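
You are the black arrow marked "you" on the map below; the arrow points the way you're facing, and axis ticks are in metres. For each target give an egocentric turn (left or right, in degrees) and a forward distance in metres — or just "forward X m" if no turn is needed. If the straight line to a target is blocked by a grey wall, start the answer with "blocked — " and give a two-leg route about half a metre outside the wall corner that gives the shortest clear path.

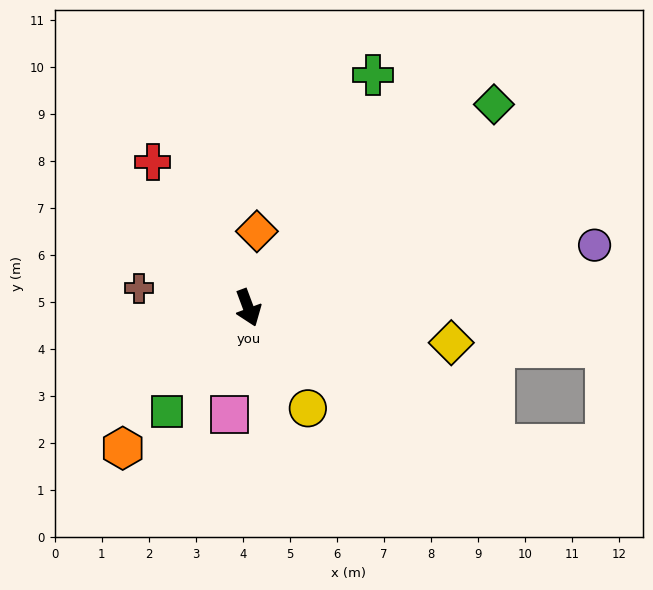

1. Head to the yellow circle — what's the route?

turn left 10°, forward 2.5 m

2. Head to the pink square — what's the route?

turn right 30°, forward 2.3 m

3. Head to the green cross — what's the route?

turn left 131°, forward 5.6 m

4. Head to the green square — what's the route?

turn right 58°, forward 2.8 m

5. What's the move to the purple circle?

turn left 80°, forward 7.5 m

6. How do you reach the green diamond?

turn left 109°, forward 6.8 m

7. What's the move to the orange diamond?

turn left 153°, forward 1.6 m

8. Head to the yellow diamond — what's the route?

turn left 60°, forward 4.4 m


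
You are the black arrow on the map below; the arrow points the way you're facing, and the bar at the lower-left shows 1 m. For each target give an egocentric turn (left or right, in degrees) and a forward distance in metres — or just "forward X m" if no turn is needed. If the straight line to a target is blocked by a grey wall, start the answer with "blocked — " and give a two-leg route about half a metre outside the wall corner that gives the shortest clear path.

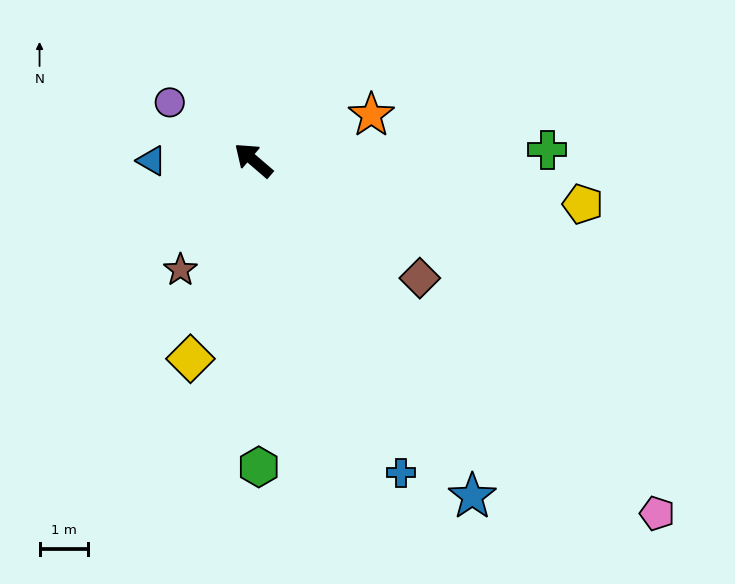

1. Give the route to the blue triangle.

turn left 41°, forward 2.1 m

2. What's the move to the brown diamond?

turn right 175°, forward 4.2 m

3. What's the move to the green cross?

turn right 137°, forward 6.1 m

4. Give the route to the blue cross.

turn left 156°, forward 7.2 m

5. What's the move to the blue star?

turn left 164°, forward 8.4 m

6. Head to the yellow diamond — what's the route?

turn left 113°, forward 4.3 m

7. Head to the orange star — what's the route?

turn right 118°, forward 2.6 m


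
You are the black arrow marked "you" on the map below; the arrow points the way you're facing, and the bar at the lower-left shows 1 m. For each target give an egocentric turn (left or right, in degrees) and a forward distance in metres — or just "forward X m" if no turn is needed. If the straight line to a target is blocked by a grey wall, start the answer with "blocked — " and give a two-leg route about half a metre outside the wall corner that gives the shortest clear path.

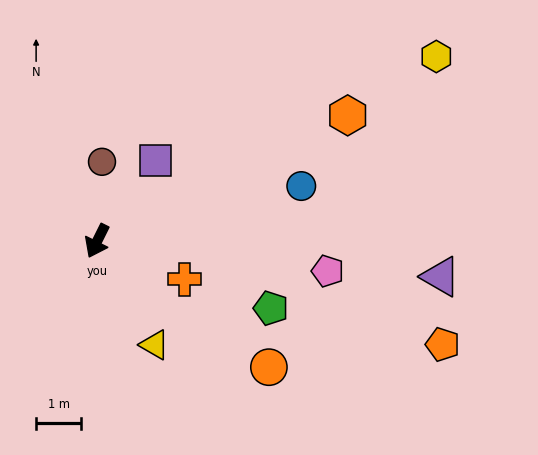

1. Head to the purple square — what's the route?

turn left 170°, forward 2.2 m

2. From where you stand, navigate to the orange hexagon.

turn left 143°, forward 6.2 m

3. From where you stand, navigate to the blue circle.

turn left 132°, forward 4.7 m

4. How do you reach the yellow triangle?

turn left 55°, forward 2.6 m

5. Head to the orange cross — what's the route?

turn left 93°, forward 2.1 m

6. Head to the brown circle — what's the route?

turn right 157°, forward 1.8 m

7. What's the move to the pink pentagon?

turn left 109°, forward 5.2 m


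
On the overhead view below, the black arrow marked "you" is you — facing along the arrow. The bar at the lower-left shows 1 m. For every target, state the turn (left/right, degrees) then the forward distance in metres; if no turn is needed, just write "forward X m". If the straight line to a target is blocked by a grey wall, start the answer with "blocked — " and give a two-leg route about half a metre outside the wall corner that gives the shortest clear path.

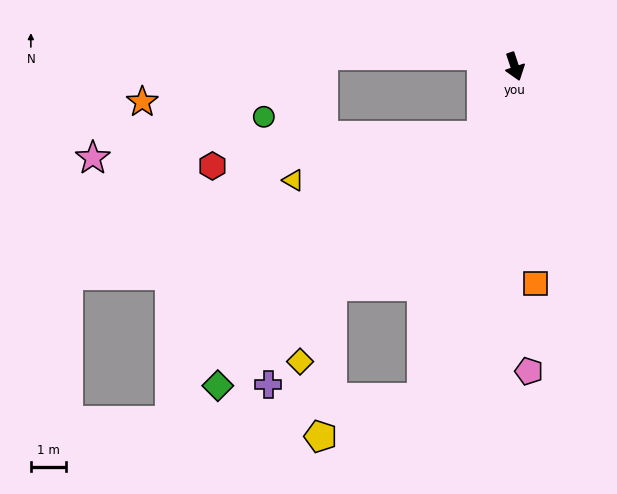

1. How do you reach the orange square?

turn right 13°, forward 6.1 m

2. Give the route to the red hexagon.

blocked — turn right 44°, forward 2.2 m, then turn right 58°, forward 7.6 m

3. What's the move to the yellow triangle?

blocked — turn right 44°, forward 2.2 m, then turn right 51°, forward 5.4 m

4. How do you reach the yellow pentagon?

blocked — turn right 34°, forward 9.7 m, then turn right 54°, forward 3.0 m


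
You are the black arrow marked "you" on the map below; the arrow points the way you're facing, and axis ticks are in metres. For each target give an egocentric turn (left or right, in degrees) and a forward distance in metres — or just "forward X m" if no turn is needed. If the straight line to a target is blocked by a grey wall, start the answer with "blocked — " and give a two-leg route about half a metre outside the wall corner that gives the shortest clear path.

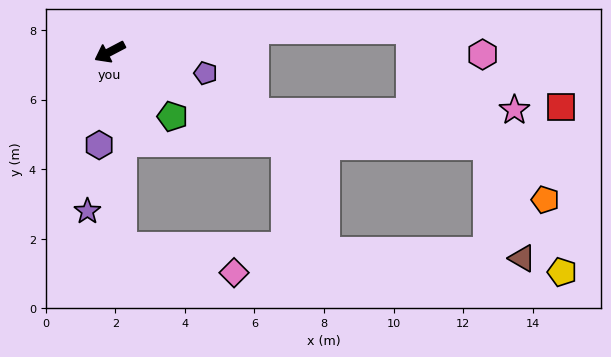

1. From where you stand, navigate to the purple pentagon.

turn left 140°, forward 2.8 m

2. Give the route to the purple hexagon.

turn left 56°, forward 2.7 m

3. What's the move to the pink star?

blocked — turn left 129°, forward 4.5 m, then turn left 24°, forward 7.5 m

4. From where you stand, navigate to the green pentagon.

turn left 106°, forward 2.6 m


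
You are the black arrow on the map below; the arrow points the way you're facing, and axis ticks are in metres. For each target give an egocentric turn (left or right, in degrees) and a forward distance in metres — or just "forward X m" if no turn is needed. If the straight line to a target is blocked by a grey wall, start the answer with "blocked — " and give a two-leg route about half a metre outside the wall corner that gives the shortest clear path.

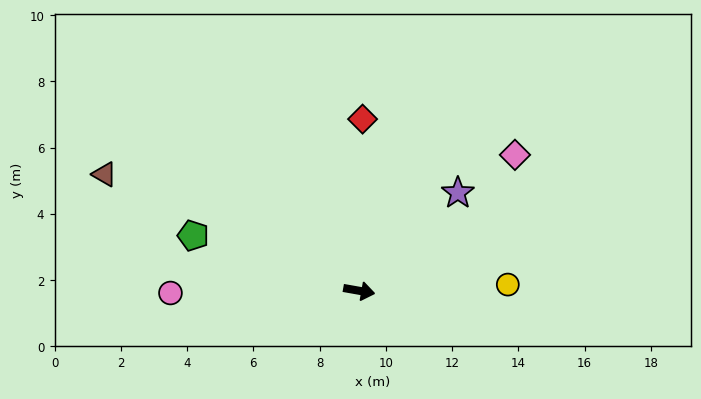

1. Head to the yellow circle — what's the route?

turn left 12°, forward 4.5 m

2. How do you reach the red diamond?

turn left 99°, forward 5.2 m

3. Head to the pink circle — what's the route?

turn right 169°, forward 5.7 m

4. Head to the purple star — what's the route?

turn left 55°, forward 4.2 m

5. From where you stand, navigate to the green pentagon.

turn left 172°, forward 5.3 m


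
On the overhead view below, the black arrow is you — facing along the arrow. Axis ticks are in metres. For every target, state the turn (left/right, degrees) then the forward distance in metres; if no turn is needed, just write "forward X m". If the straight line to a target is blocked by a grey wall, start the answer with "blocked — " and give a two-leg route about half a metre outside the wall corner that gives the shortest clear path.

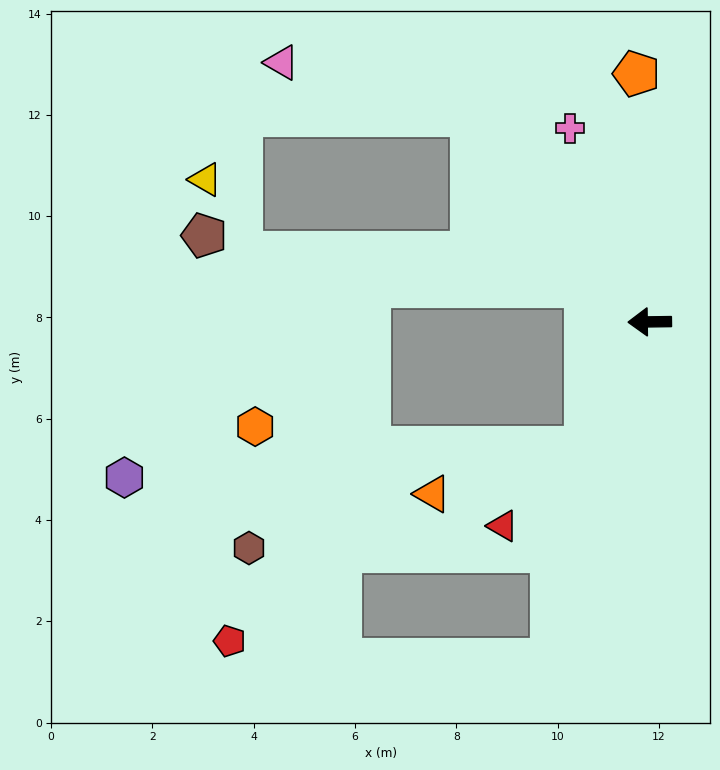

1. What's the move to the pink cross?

turn right 68°, forward 4.1 m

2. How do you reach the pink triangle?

blocked — turn right 50°, forward 5.4 m, then turn left 34°, forward 3.9 m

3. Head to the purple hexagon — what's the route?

blocked — turn left 62°, forward 2.8 m, then turn right 59°, forward 9.1 m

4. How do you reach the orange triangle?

blocked — turn left 62°, forward 2.8 m, then turn right 46°, forward 3.2 m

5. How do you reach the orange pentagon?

turn right 88°, forward 4.9 m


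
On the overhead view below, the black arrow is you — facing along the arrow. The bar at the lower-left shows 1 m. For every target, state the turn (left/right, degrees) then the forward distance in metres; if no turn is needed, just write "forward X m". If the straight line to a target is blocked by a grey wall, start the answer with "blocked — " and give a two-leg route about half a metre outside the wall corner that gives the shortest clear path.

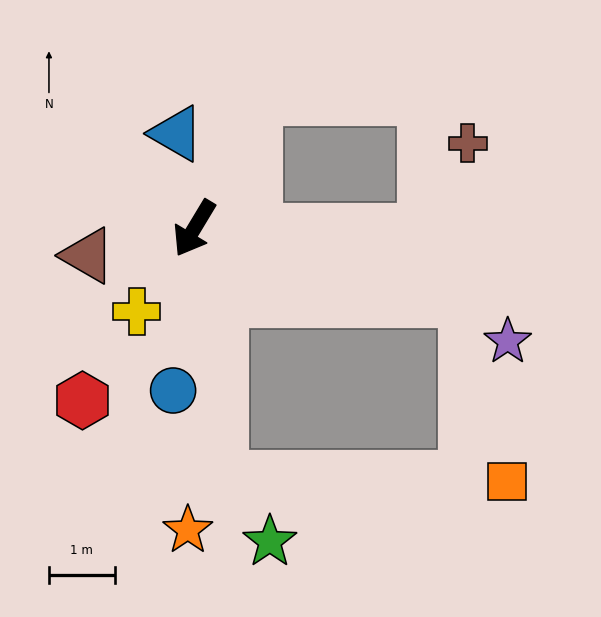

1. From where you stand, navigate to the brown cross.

blocked — turn left 120°, forward 3.5 m, then turn left 65°, forward 1.5 m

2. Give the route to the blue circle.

turn left 24°, forward 2.5 m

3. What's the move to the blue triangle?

turn right 138°, forward 1.5 m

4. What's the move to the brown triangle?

turn right 45°, forward 1.7 m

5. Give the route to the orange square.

blocked — turn left 37°, forward 3.8 m, then turn left 84°, forward 4.4 m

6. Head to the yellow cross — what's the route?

turn right 4°, forward 1.5 m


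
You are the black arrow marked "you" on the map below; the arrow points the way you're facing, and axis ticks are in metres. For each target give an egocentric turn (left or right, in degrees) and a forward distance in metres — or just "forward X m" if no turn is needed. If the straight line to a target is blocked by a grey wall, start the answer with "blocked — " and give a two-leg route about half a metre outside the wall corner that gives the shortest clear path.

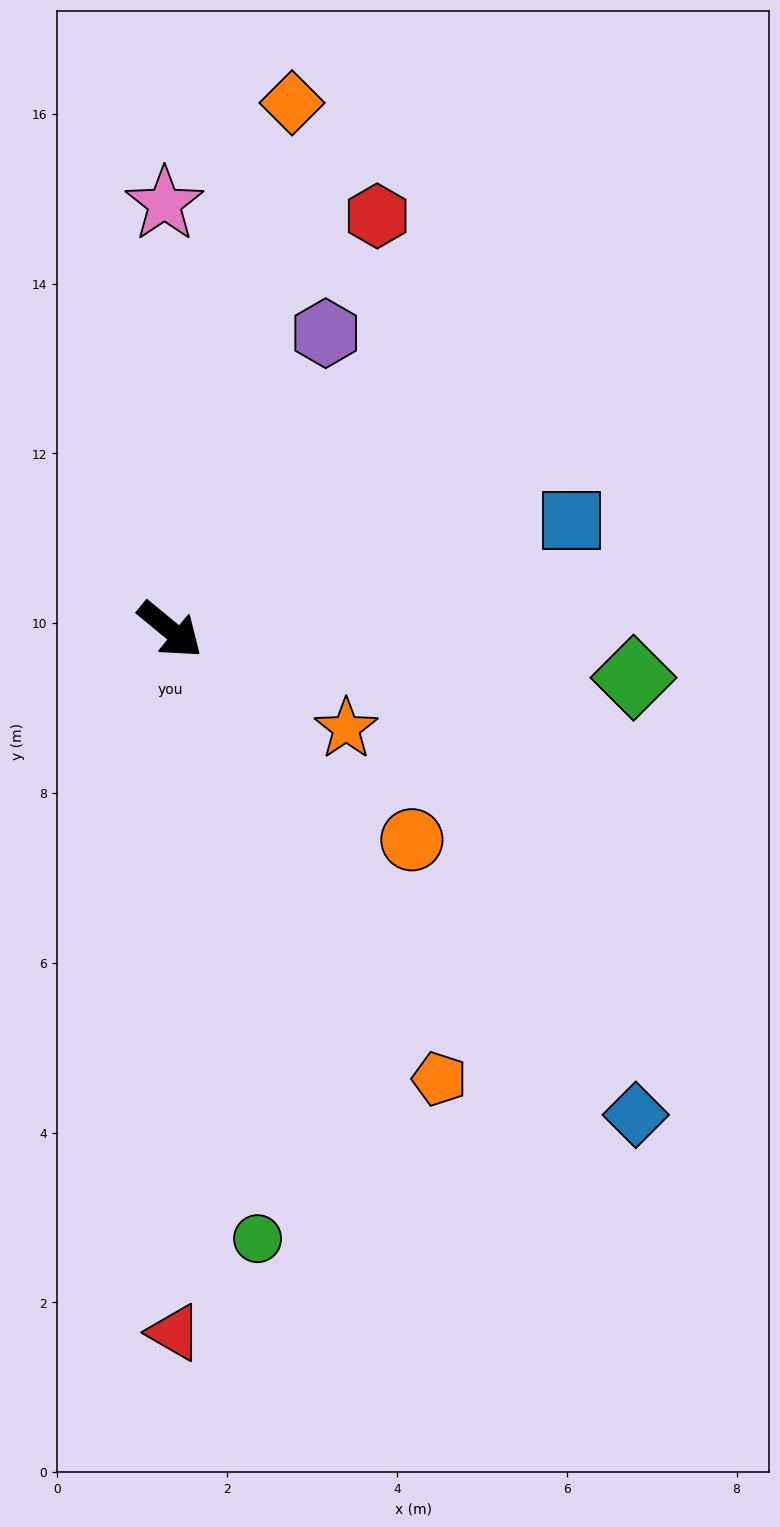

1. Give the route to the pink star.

turn left 130°, forward 5.0 m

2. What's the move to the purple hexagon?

turn left 102°, forward 3.9 m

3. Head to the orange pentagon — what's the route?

turn right 20°, forward 6.2 m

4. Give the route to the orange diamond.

turn left 116°, forward 6.4 m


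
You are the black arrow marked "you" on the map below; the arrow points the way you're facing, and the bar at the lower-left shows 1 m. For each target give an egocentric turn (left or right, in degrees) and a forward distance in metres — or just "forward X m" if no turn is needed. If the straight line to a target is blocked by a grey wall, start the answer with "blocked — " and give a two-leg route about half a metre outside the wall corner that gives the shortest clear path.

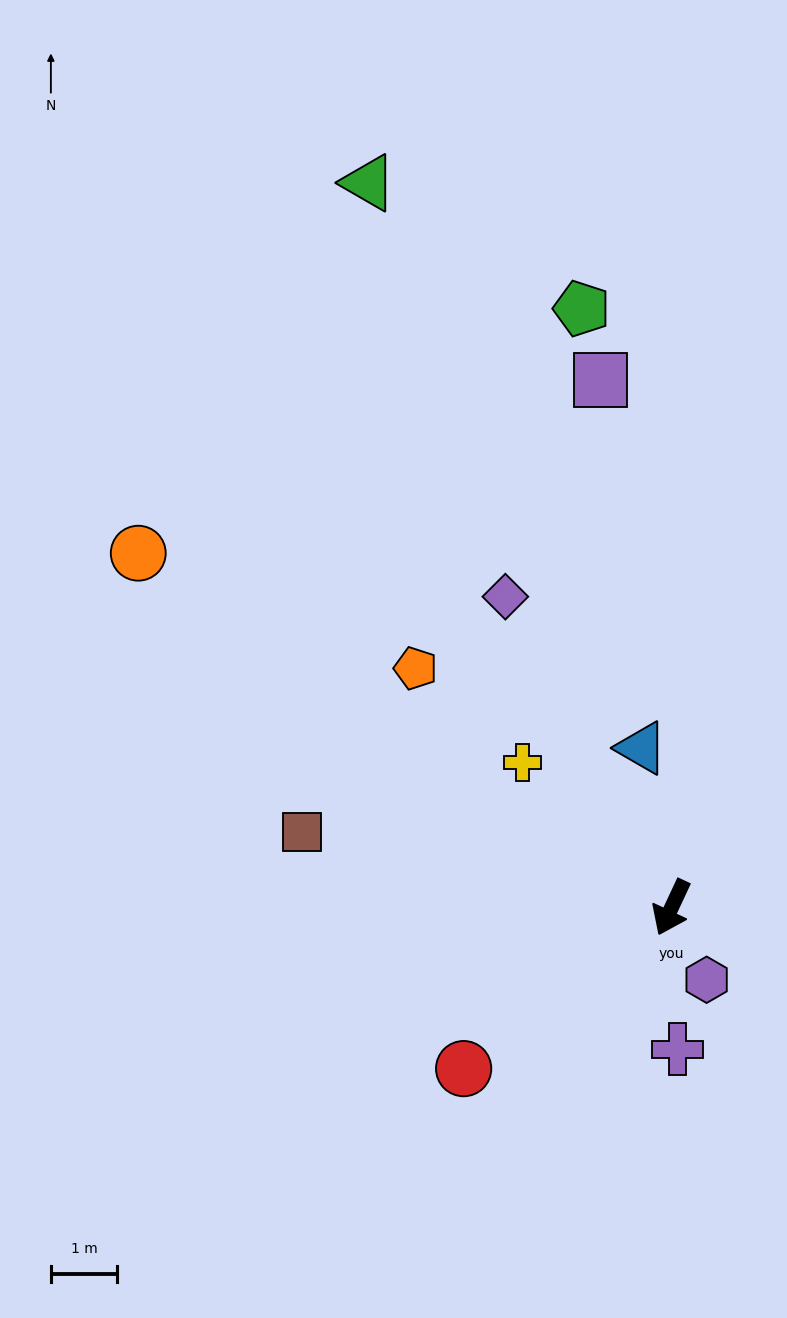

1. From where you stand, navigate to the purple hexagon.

turn left 51°, forward 1.2 m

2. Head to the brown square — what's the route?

turn right 77°, forward 5.7 m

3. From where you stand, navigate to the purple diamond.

turn right 127°, forward 5.3 m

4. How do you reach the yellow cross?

turn right 109°, forward 3.1 m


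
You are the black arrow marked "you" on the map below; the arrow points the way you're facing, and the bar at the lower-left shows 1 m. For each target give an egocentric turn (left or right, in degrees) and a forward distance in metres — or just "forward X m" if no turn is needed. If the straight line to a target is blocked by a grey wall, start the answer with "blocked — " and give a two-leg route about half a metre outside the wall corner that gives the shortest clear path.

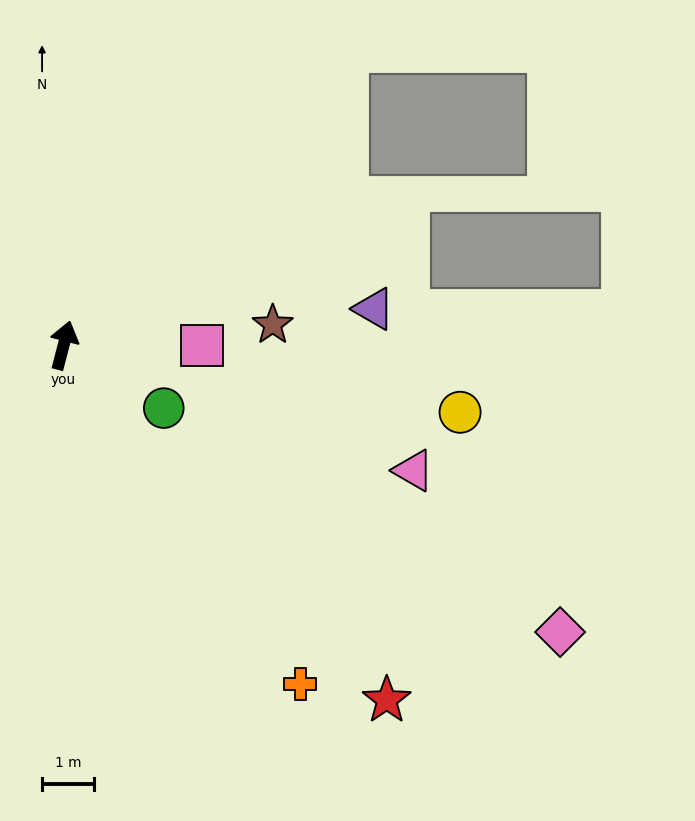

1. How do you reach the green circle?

turn right 108°, forward 2.3 m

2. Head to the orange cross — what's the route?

turn right 131°, forward 8.0 m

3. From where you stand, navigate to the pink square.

turn right 76°, forward 2.7 m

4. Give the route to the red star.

turn right 123°, forward 9.3 m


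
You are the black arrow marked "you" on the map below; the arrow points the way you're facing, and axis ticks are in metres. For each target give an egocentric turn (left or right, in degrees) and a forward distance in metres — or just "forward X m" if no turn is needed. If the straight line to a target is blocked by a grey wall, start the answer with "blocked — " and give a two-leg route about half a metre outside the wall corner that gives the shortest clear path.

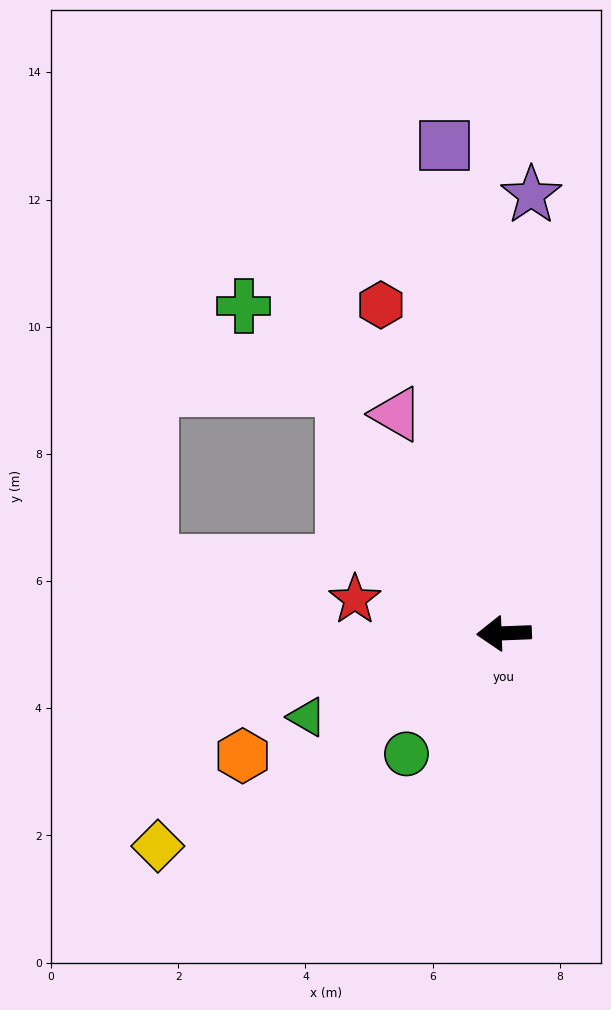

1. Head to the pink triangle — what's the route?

turn right 66°, forward 3.8 m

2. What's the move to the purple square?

turn right 85°, forward 7.7 m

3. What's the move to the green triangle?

turn left 21°, forward 3.4 m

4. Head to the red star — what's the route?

turn right 15°, forward 2.4 m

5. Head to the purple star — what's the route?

turn right 96°, forward 6.9 m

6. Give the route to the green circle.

turn left 49°, forward 2.4 m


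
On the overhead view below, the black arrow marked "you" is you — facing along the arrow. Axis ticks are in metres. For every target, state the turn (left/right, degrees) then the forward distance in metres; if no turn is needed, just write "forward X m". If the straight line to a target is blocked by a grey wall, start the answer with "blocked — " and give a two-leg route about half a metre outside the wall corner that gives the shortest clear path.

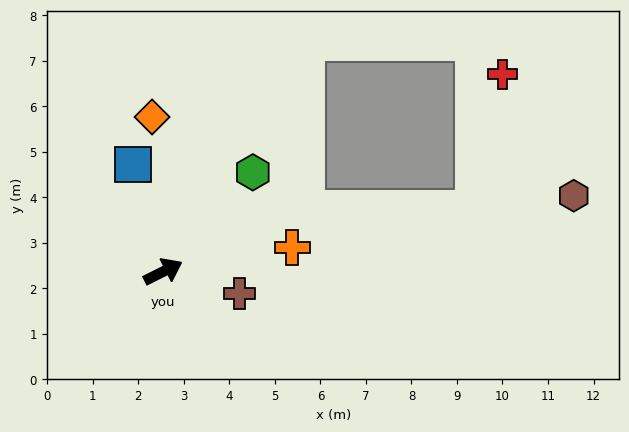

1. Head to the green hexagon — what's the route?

turn left 21°, forward 2.9 m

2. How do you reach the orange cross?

turn right 16°, forward 2.9 m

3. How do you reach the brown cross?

turn right 43°, forward 1.7 m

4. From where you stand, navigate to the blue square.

turn left 79°, forward 2.4 m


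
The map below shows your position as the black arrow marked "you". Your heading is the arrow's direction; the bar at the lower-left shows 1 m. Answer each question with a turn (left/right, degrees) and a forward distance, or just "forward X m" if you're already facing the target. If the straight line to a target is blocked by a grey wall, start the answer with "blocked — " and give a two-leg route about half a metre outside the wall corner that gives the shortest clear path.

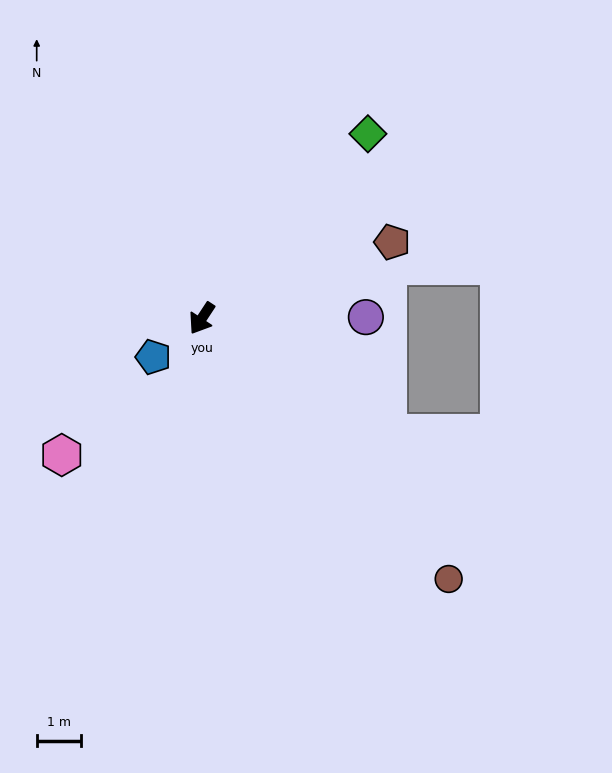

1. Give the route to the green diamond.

turn left 171°, forward 5.6 m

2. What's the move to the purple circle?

turn left 124°, forward 3.7 m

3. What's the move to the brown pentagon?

turn left 145°, forward 4.6 m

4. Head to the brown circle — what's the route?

turn left 77°, forward 8.1 m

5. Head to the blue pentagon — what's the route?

turn right 18°, forward 1.4 m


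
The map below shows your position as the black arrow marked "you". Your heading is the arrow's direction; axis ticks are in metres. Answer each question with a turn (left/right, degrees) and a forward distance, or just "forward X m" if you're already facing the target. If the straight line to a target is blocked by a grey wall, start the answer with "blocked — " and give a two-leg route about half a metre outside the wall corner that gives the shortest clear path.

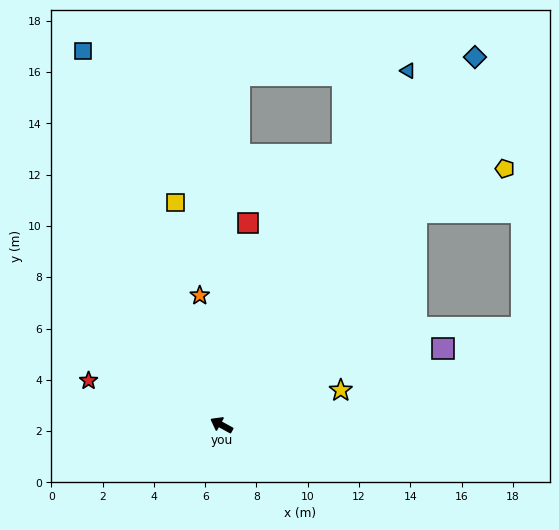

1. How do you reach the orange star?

turn right 52°, forward 5.1 m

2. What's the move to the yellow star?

turn right 135°, forward 4.8 m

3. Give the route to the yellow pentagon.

blocked — turn right 104°, forward 11.2 m, then turn right 21°, forward 3.9 m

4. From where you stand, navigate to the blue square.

turn right 41°, forward 15.6 m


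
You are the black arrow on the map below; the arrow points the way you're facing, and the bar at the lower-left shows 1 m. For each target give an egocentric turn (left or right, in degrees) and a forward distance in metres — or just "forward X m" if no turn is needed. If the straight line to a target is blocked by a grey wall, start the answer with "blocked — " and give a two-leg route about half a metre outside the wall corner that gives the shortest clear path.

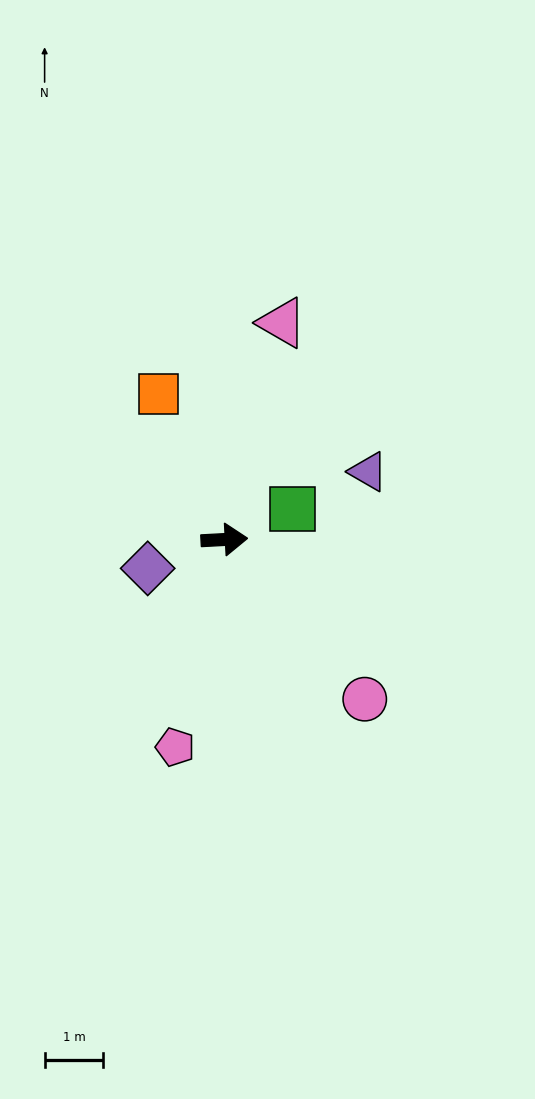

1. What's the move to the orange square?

turn left 111°, forward 2.7 m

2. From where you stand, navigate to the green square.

turn left 21°, forward 1.3 m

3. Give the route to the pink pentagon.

turn right 106°, forward 3.6 m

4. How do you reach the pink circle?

turn right 52°, forward 3.6 m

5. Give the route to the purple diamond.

turn right 162°, forward 1.4 m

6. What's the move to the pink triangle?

turn left 72°, forward 3.8 m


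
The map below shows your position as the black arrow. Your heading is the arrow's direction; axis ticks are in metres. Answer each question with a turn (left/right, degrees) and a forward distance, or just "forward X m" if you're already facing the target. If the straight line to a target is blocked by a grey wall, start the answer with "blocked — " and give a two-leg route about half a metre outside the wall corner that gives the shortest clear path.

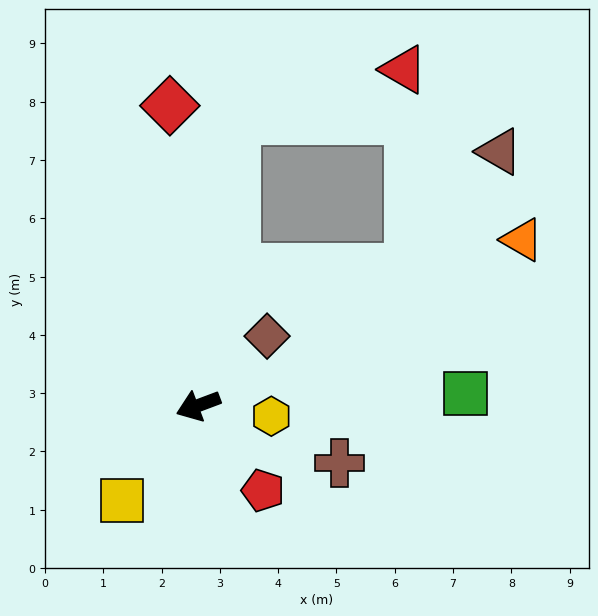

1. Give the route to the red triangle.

blocked — turn right 118°, forward 4.9 m, then turn right 66°, forward 3.0 m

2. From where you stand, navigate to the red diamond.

turn right 105°, forward 5.2 m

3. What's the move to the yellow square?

turn left 31°, forward 2.1 m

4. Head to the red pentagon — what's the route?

turn left 107°, forward 1.8 m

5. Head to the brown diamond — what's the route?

turn right 155°, forward 1.7 m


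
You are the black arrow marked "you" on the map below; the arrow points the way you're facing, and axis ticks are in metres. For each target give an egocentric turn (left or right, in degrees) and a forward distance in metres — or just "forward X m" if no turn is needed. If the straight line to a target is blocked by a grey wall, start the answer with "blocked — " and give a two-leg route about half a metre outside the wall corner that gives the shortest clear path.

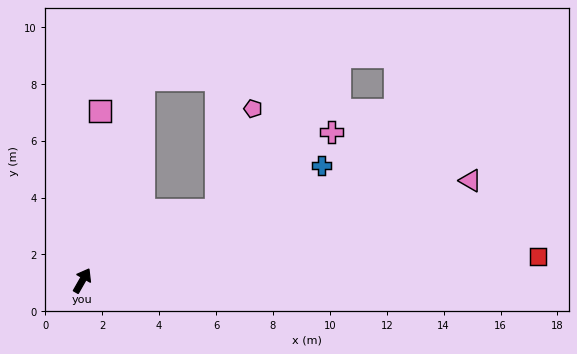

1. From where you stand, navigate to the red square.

turn right 57°, forward 16.0 m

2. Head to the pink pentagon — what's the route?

blocked — turn right 33°, forward 5.3 m, then turn left 43°, forward 3.8 m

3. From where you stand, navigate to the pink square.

turn left 24°, forward 6.0 m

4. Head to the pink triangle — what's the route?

turn right 46°, forward 14.1 m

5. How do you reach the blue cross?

turn right 35°, forward 9.3 m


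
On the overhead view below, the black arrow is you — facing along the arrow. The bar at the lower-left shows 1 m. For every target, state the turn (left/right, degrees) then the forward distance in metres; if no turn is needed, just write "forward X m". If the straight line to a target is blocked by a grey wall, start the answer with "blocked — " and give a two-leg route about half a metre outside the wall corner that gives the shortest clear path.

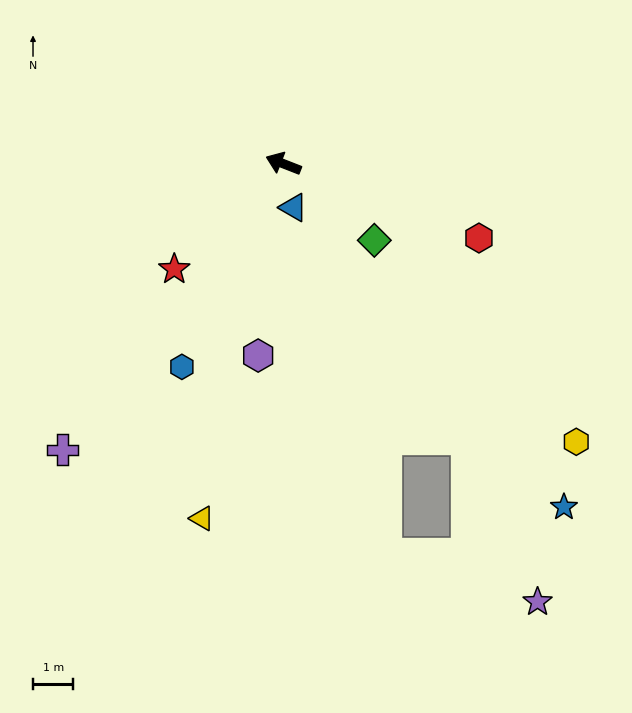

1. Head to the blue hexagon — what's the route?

turn left 85°, forward 5.6 m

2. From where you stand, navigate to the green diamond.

turn left 161°, forward 2.9 m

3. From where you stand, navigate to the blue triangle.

turn left 124°, forward 1.1 m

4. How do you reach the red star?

turn left 65°, forward 3.8 m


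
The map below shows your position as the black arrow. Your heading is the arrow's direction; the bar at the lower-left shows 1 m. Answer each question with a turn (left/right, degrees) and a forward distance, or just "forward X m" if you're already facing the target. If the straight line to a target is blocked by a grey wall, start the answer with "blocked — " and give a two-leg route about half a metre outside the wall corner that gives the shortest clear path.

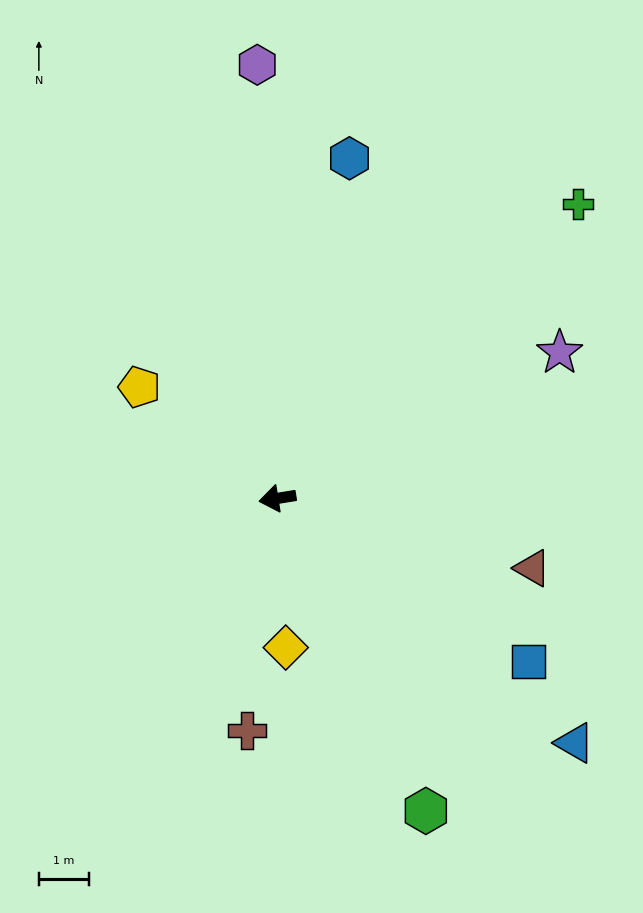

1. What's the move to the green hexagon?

turn left 106°, forward 6.9 m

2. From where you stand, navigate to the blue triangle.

turn left 131°, forward 7.7 m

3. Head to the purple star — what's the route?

turn right 162°, forward 6.4 m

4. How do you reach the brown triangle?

turn left 156°, forward 5.3 m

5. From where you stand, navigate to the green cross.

turn right 145°, forward 8.4 m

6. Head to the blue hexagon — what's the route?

turn right 111°, forward 7.0 m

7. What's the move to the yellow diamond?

turn left 84°, forward 3.0 m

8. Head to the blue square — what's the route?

turn left 138°, forward 6.0 m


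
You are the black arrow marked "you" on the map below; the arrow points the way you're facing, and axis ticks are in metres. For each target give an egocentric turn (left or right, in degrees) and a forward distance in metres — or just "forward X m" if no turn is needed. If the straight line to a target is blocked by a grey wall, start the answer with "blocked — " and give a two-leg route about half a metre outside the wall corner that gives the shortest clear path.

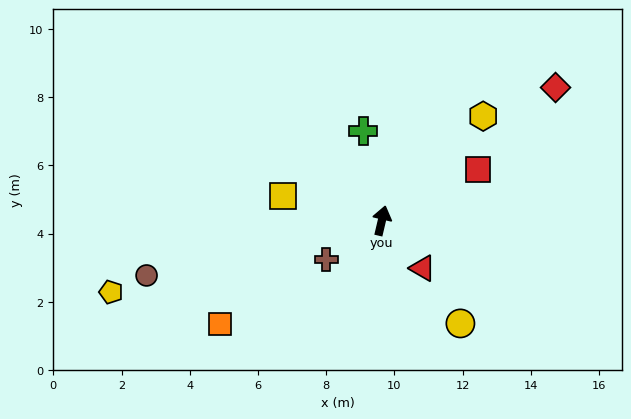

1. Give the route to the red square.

turn right 49°, forward 3.2 m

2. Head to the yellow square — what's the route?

turn left 89°, forward 3.0 m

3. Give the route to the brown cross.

turn left 138°, forward 2.0 m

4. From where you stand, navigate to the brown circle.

turn left 116°, forward 7.1 m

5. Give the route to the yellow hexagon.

turn right 31°, forward 4.3 m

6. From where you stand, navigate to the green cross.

turn left 25°, forward 2.7 m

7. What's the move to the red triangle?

turn right 126°, forward 1.8 m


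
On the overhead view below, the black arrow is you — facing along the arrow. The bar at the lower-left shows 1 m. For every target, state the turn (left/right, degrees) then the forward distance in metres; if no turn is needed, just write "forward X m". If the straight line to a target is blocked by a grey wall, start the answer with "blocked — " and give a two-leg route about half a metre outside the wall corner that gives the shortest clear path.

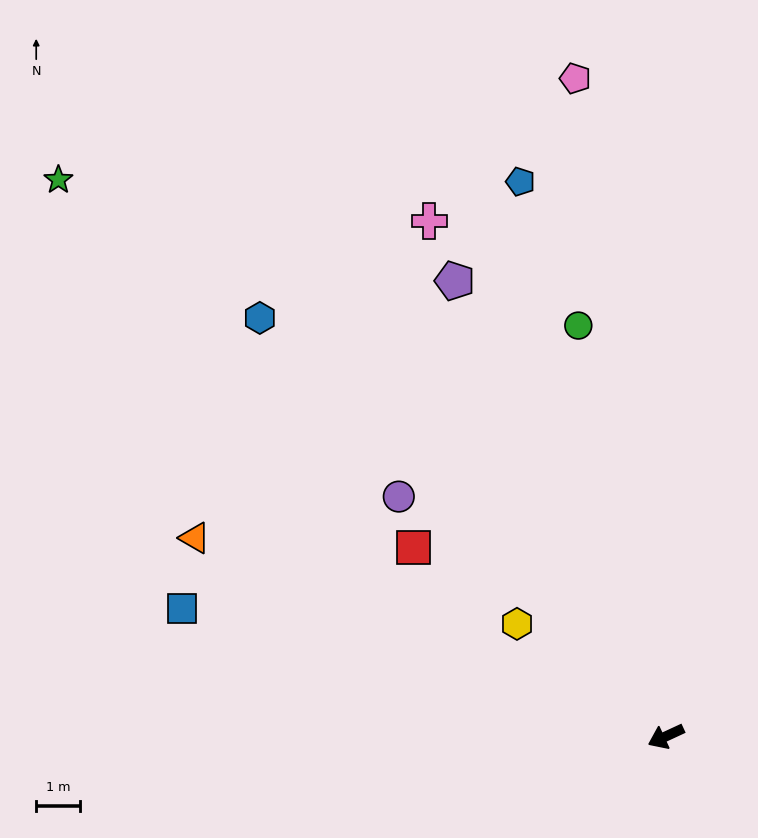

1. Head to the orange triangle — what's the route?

turn right 48°, forward 11.8 m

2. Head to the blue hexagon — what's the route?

turn right 71°, forward 13.4 m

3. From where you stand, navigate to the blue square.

turn right 40°, forward 11.5 m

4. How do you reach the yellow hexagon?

turn right 62°, forward 4.3 m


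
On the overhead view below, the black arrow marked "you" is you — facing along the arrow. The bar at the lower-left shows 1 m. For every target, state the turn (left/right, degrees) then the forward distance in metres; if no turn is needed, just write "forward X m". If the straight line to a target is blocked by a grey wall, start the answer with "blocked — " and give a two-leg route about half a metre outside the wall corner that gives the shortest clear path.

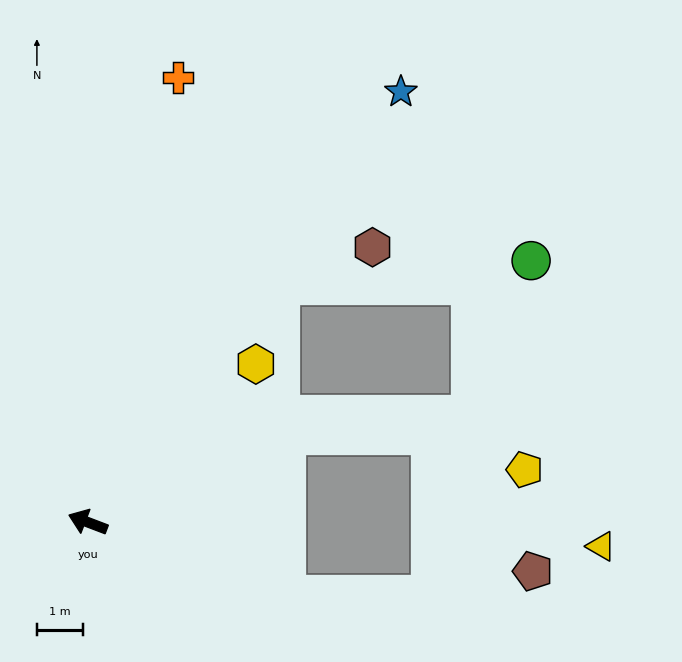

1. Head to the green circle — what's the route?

blocked — turn right 108°, forward 6.6 m, then turn right 45°, forward 5.4 m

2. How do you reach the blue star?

turn right 105°, forward 11.4 m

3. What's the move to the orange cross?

turn right 81°, forward 9.8 m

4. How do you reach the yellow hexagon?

turn right 116°, forward 5.0 m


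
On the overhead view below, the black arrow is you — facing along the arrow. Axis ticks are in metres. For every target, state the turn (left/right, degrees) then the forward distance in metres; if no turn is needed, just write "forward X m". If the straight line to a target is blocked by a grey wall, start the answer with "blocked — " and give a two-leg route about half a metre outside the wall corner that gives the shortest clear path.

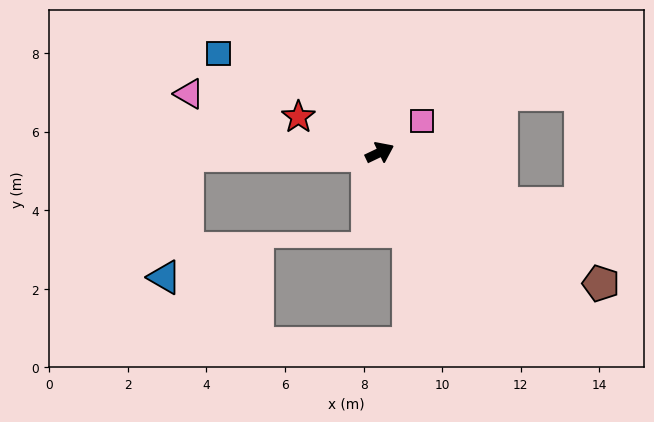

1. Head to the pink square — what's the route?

turn left 11°, forward 1.3 m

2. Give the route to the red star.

turn left 131°, forward 2.3 m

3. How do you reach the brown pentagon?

turn right 56°, forward 6.5 m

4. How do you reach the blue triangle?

blocked — turn left 155°, forward 4.9 m, then turn left 79°, forward 3.2 m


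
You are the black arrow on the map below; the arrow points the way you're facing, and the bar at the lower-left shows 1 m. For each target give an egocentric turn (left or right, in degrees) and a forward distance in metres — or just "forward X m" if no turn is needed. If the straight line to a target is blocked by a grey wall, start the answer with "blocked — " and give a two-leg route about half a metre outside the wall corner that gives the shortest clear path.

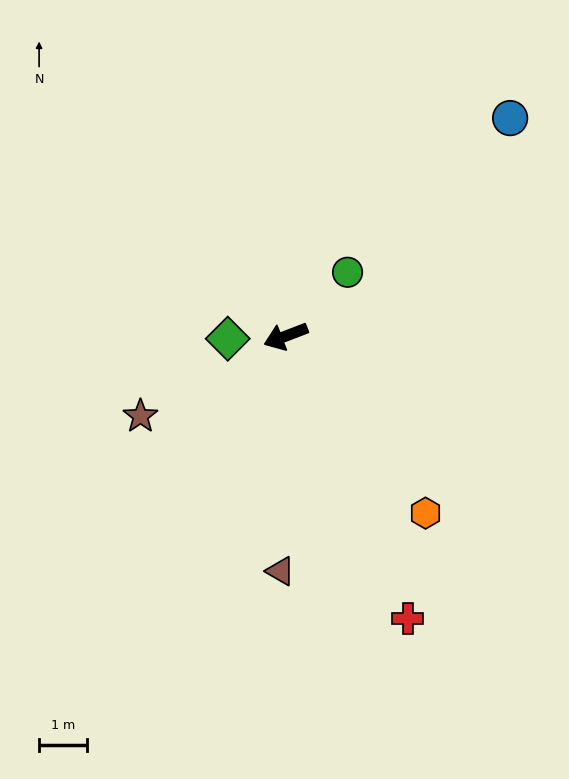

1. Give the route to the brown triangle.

turn left 68°, forward 4.9 m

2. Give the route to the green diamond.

turn right 18°, forward 1.2 m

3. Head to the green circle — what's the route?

turn right 155°, forward 1.8 m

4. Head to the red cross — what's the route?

turn left 92°, forward 6.4 m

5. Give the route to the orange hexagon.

turn left 107°, forward 4.7 m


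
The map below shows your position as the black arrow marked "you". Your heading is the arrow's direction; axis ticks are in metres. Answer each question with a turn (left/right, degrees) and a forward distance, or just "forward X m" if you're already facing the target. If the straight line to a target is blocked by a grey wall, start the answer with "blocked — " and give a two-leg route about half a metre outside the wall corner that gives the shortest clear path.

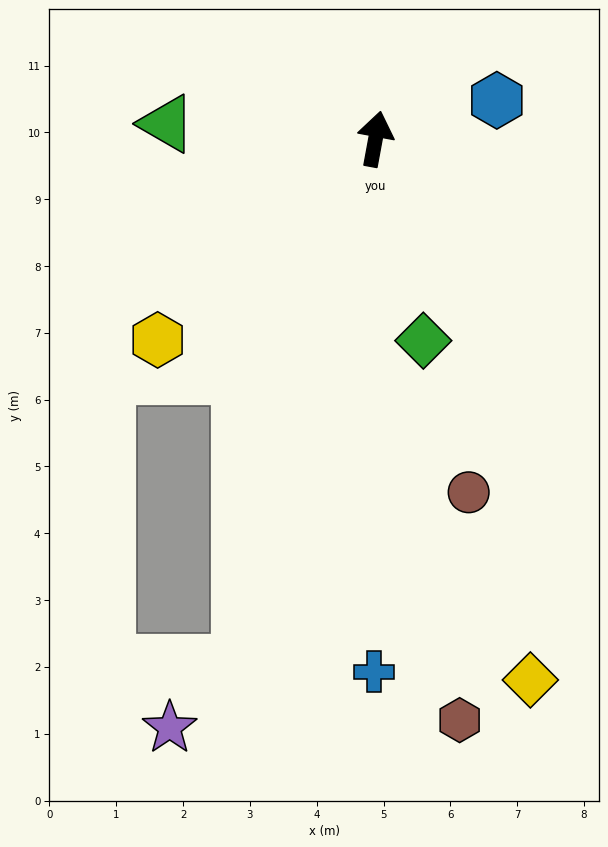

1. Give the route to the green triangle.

turn left 96°, forward 3.1 m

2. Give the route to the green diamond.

turn right 156°, forward 3.1 m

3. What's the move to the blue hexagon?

turn right 62°, forward 1.9 m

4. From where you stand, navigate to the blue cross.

turn right 170°, forward 8.0 m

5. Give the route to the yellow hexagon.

turn left 143°, forward 4.4 m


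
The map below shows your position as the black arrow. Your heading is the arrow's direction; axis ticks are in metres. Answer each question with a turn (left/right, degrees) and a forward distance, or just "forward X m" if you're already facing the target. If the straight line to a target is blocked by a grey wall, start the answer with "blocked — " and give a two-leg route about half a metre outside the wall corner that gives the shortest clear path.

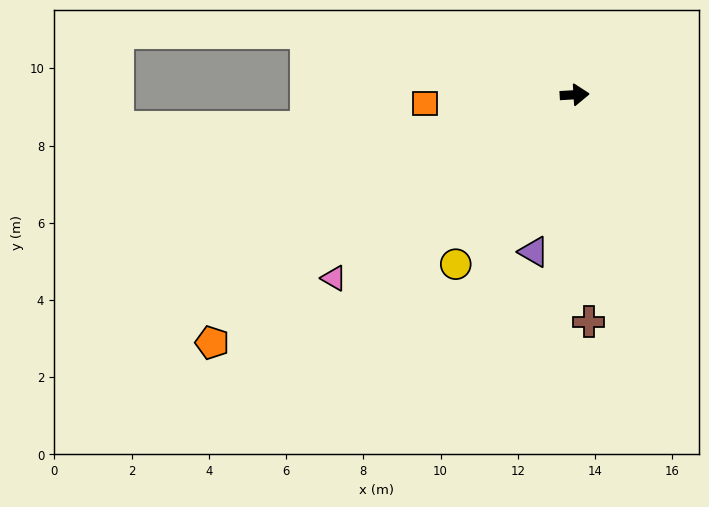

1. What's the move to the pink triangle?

turn right 146°, forward 7.8 m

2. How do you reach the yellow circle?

turn right 128°, forward 5.4 m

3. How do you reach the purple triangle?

turn right 108°, forward 4.2 m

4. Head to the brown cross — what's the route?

turn right 90°, forward 5.9 m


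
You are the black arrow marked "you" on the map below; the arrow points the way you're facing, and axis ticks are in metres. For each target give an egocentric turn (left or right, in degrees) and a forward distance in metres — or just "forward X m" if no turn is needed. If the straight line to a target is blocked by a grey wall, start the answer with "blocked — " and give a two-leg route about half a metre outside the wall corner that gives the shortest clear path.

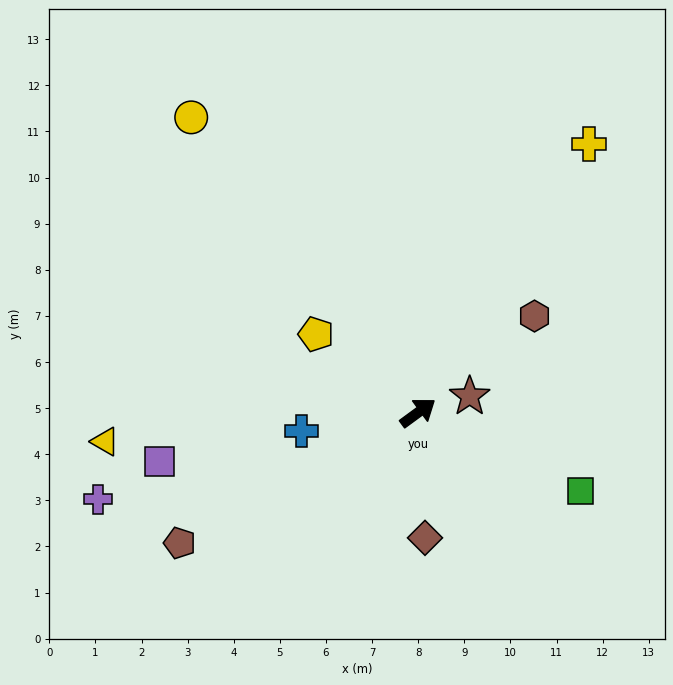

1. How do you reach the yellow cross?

turn left 21°, forward 6.9 m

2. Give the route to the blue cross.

turn left 153°, forward 2.6 m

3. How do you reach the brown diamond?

turn right 123°, forward 2.7 m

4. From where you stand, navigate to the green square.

turn right 62°, forward 3.9 m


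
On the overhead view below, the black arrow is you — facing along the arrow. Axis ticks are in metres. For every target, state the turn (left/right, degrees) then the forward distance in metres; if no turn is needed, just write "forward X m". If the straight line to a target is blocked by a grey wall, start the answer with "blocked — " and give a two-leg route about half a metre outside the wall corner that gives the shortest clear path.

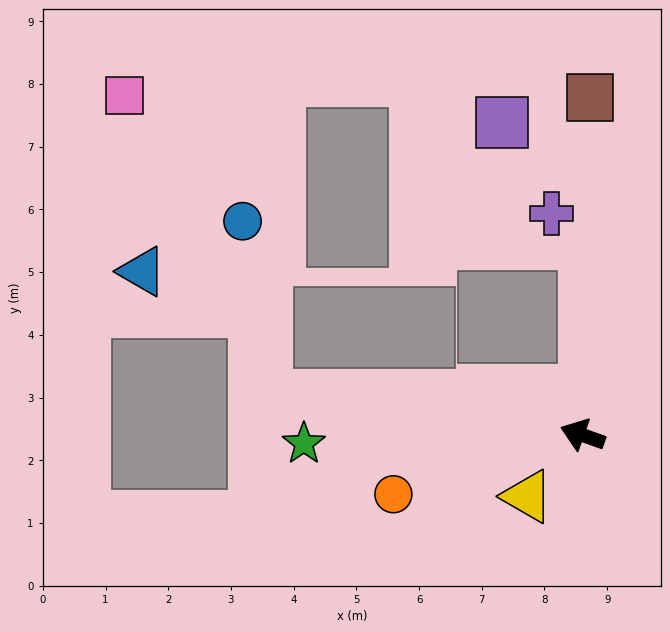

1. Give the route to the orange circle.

turn left 37°, forward 3.2 m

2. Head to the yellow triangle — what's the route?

turn left 68°, forward 1.3 m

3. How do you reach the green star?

turn left 21°, forward 4.4 m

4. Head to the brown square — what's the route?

turn right 72°, forward 5.4 m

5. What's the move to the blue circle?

blocked — turn left 12°, forward 5.1 m, then turn right 75°, forward 2.8 m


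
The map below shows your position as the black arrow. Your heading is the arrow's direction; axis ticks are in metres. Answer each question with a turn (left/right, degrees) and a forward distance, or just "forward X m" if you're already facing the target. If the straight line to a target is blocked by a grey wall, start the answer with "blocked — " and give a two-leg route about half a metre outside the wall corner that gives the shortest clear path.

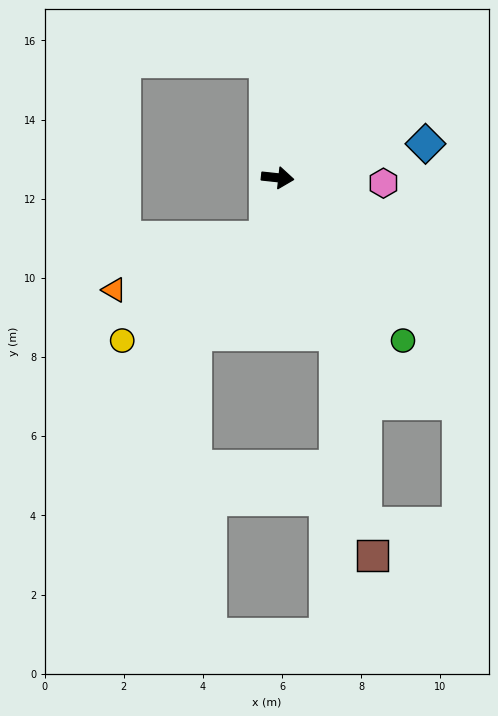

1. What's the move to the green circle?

turn right 46°, forward 5.2 m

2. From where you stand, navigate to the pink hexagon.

turn left 3°, forward 2.7 m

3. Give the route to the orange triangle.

blocked — turn right 95°, forward 1.5 m, then turn right 60°, forward 4.1 m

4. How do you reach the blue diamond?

turn left 19°, forward 3.8 m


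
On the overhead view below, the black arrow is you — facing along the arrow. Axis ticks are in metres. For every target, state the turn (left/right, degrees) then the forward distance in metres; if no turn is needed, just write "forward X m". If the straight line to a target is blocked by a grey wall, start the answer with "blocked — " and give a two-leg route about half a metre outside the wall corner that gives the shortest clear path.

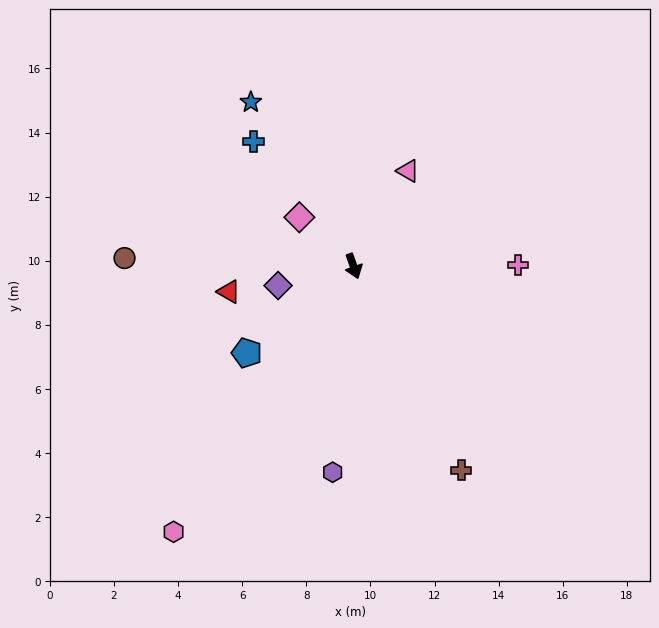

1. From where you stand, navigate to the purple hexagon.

turn right 25°, forward 6.5 m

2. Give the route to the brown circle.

turn right 112°, forward 7.1 m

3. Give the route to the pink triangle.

turn left 131°, forward 3.4 m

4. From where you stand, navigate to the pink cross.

turn left 71°, forward 5.1 m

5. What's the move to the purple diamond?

turn right 95°, forward 2.4 m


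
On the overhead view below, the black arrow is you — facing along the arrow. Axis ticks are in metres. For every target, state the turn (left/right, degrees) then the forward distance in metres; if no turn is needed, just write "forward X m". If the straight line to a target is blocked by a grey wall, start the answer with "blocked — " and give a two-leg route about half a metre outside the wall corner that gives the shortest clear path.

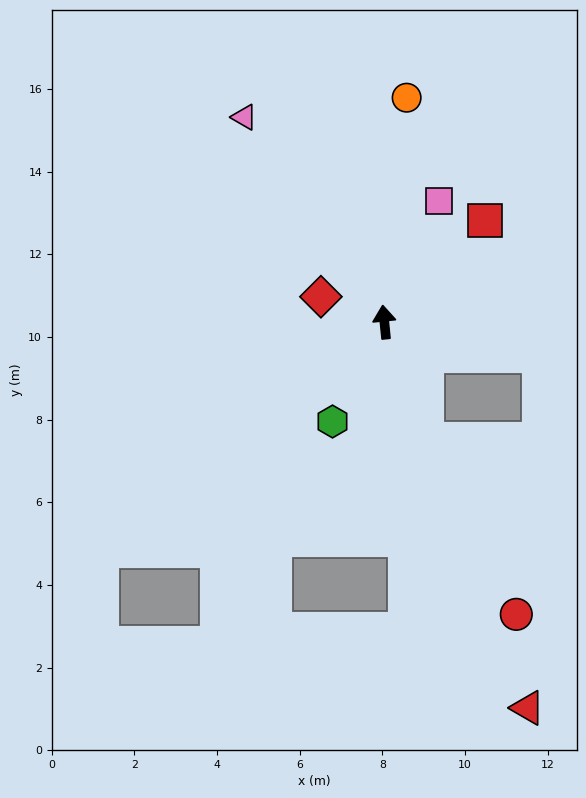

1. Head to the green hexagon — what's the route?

turn left 147°, forward 2.7 m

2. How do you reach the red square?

turn right 51°, forward 3.5 m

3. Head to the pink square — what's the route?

turn right 30°, forward 3.2 m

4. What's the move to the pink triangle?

turn left 29°, forward 6.0 m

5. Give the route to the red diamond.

turn left 63°, forward 1.7 m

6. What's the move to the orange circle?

turn right 11°, forward 5.5 m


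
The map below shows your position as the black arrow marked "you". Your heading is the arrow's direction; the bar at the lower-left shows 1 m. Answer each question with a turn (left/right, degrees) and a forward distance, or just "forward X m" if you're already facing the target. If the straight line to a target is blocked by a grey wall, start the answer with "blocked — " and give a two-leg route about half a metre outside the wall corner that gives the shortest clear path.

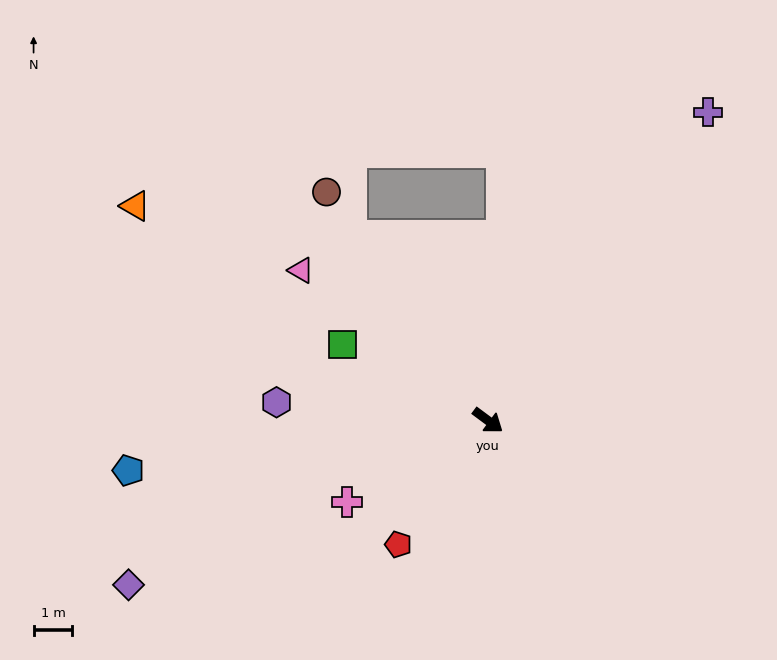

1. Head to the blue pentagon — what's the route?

turn right 136°, forward 9.3 m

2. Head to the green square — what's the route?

turn right 171°, forward 4.2 m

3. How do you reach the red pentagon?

turn right 89°, forward 3.9 m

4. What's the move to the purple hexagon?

turn right 148°, forward 5.5 m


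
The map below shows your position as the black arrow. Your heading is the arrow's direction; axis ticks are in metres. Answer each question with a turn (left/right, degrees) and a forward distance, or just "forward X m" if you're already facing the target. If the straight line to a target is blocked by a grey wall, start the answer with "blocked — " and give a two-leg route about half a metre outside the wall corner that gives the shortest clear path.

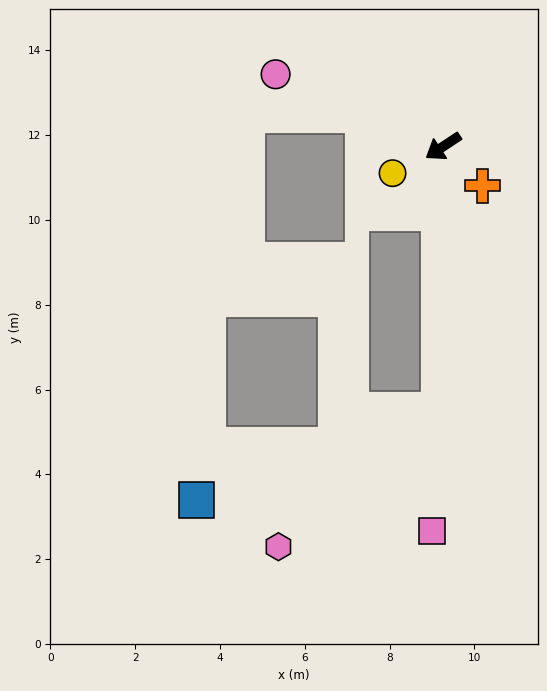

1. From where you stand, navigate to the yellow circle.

turn right 6°, forward 1.3 m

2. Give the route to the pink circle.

turn right 57°, forward 4.3 m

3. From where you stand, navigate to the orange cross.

turn left 102°, forward 1.3 m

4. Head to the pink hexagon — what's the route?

blocked — turn left 56°, forward 6.2 m, then turn right 49°, forward 5.0 m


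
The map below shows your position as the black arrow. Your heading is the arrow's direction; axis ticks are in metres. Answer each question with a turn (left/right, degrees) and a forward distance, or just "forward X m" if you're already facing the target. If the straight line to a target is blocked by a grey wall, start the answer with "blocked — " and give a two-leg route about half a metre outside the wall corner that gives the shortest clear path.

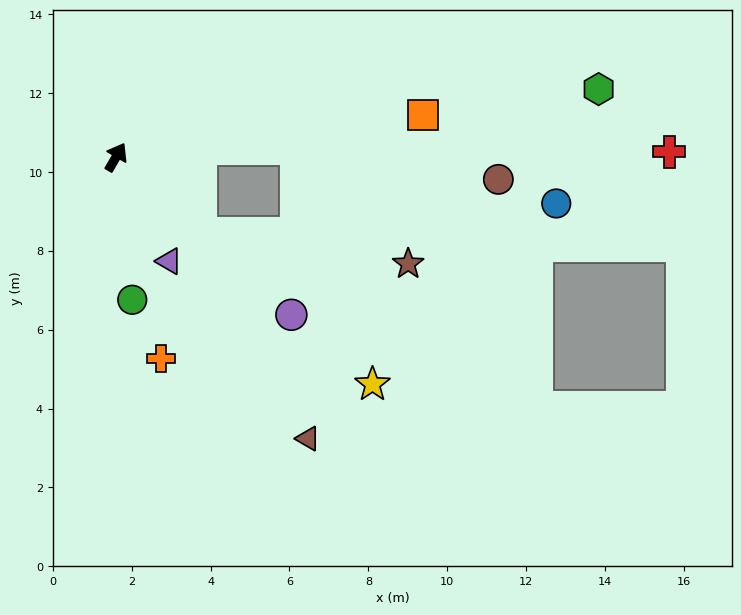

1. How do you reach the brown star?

blocked — turn right 102°, forward 2.9 m, then turn left 34°, forward 5.3 m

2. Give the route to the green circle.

turn right 143°, forward 3.6 m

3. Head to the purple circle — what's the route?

turn right 102°, forward 6.0 m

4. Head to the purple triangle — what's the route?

turn right 123°, forward 3.0 m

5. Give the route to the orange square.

turn right 52°, forward 7.9 m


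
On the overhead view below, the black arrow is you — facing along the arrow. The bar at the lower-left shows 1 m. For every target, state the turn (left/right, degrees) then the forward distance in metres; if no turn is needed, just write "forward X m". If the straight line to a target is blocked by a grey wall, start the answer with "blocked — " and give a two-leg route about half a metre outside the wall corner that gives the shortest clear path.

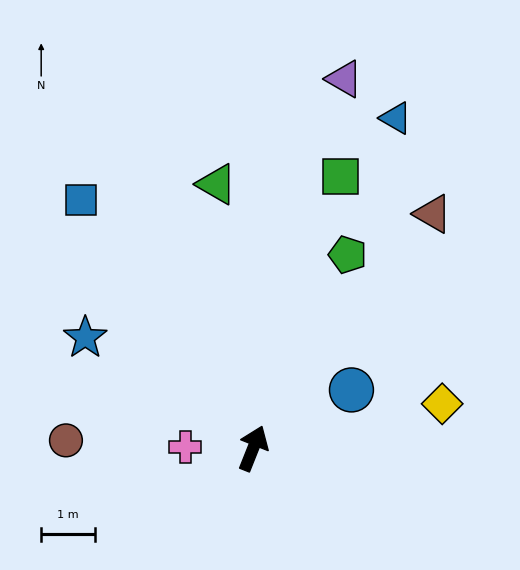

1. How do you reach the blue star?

turn left 78°, forward 3.8 m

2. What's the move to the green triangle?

turn left 30°, forward 5.0 m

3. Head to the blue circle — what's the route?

turn right 38°, forward 2.1 m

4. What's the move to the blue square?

turn left 57°, forward 5.6 m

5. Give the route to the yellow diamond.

turn right 55°, forward 3.6 m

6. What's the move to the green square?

turn left 4°, forward 5.3 m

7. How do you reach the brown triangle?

turn right 16°, forward 5.5 m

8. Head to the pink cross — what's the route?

turn left 111°, forward 1.3 m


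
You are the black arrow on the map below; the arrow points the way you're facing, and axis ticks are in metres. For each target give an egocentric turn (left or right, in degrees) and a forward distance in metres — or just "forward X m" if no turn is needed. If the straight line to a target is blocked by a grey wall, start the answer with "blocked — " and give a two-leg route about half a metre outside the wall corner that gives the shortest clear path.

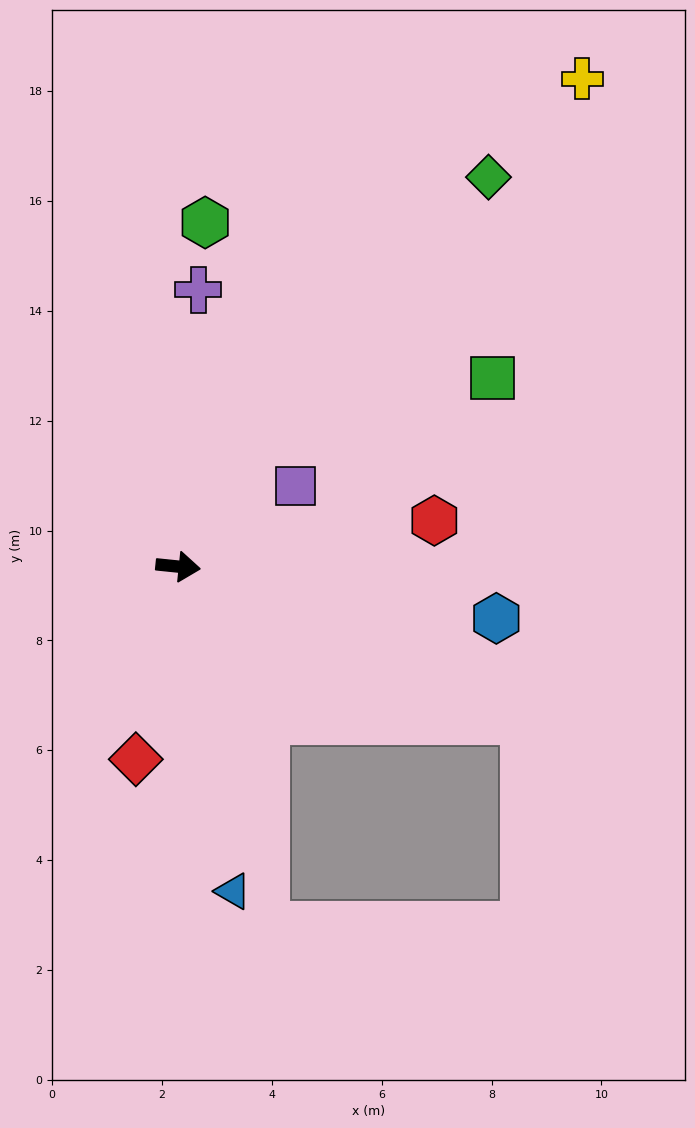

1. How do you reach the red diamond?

turn right 97°, forward 3.6 m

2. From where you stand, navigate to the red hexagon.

turn left 16°, forward 4.7 m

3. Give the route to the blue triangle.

turn right 75°, forward 6.0 m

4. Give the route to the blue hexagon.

turn right 3°, forward 5.9 m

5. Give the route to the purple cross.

turn left 92°, forward 5.1 m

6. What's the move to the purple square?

turn left 40°, forward 2.6 m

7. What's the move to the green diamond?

turn left 57°, forward 9.1 m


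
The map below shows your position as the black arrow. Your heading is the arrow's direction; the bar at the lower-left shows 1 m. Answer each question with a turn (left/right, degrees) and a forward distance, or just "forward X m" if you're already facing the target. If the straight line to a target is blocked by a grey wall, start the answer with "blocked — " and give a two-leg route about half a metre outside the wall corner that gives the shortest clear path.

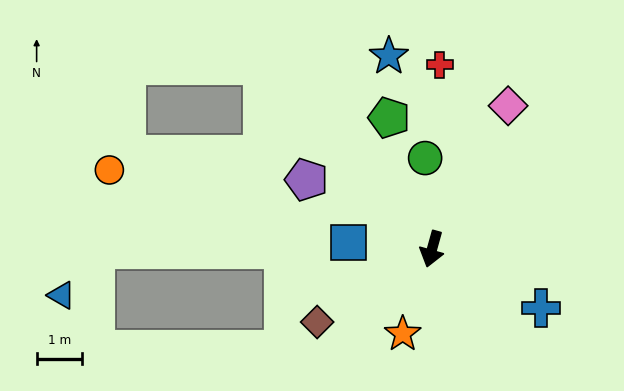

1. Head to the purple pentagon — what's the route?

turn right 103°, forward 3.2 m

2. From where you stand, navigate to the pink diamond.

turn left 168°, forward 3.6 m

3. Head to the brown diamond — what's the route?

turn right 42°, forward 3.0 m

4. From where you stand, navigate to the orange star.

turn right 4°, forward 2.0 m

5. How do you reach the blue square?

turn right 79°, forward 1.9 m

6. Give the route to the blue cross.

turn left 77°, forward 2.8 m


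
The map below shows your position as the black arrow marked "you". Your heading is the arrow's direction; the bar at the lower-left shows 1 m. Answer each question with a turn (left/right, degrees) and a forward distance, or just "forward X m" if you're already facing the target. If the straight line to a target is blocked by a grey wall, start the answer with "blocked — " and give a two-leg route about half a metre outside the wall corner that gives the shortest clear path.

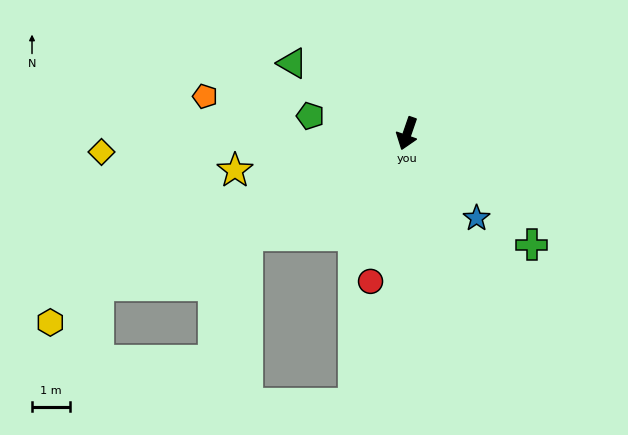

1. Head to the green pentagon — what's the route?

turn right 81°, forward 2.6 m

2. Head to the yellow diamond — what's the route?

turn right 67°, forward 8.0 m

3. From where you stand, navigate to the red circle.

turn left 5°, forward 4.0 m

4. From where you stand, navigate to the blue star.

turn left 58°, forward 2.9 m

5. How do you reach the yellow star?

turn right 59°, forward 4.6 m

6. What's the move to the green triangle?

turn right 102°, forward 3.5 m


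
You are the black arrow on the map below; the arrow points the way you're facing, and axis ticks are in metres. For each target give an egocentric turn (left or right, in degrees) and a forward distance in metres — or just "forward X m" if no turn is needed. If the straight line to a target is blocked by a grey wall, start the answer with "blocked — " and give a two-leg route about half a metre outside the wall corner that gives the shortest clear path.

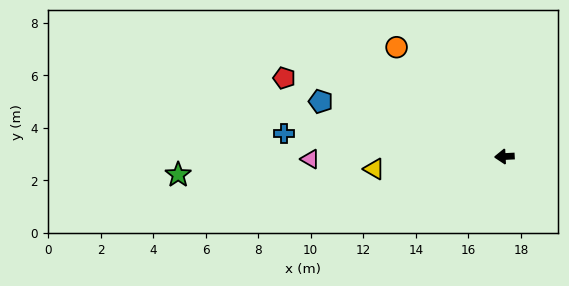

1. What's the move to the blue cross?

turn right 9°, forward 8.4 m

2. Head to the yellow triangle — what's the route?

turn left 3°, forward 5.0 m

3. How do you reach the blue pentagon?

turn right 20°, forward 7.3 m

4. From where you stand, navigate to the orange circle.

turn right 48°, forward 5.8 m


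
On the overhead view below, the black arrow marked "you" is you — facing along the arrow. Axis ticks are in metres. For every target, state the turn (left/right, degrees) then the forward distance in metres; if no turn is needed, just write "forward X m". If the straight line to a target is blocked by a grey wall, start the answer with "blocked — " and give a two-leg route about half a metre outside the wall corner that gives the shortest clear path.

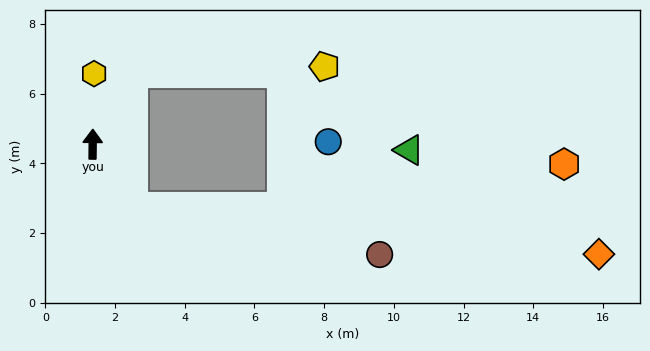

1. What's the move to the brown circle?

blocked — turn right 146°, forward 2.1 m, then turn left 46°, forward 7.2 m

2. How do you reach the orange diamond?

blocked — turn right 146°, forward 2.1 m, then turn left 51°, forward 13.4 m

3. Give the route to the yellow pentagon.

blocked — turn right 29°, forward 2.3 m, then turn right 58°, forward 5.5 m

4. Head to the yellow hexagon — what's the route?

forward 2.0 m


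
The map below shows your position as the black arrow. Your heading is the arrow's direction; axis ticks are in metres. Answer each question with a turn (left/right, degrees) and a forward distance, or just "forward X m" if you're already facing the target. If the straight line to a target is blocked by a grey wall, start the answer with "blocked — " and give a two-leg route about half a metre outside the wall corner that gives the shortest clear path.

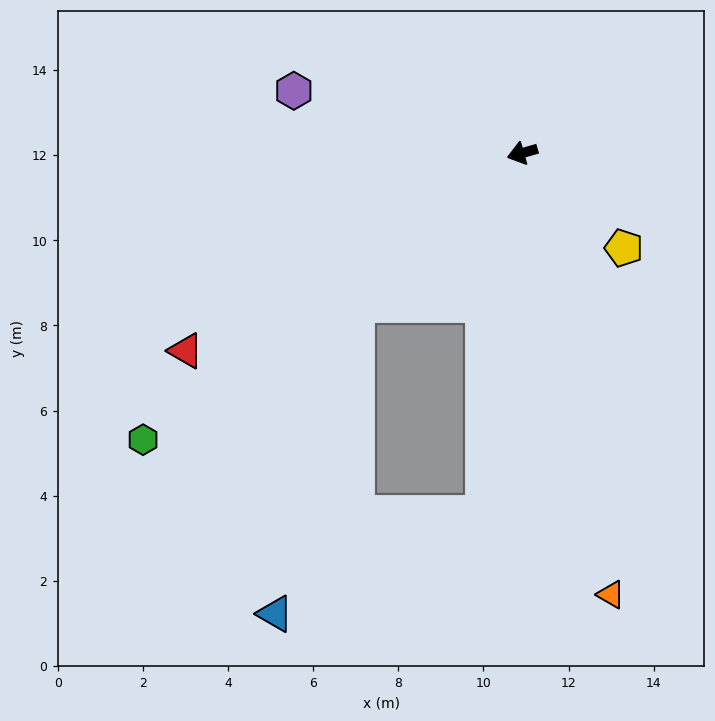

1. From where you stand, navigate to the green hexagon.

turn left 21°, forward 11.2 m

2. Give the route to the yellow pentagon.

turn left 121°, forward 3.3 m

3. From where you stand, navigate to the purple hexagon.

turn right 31°, forward 5.6 m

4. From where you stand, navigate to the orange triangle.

turn left 85°, forward 10.6 m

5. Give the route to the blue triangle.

blocked — turn left 26°, forward 5.3 m, then turn left 33°, forward 7.5 m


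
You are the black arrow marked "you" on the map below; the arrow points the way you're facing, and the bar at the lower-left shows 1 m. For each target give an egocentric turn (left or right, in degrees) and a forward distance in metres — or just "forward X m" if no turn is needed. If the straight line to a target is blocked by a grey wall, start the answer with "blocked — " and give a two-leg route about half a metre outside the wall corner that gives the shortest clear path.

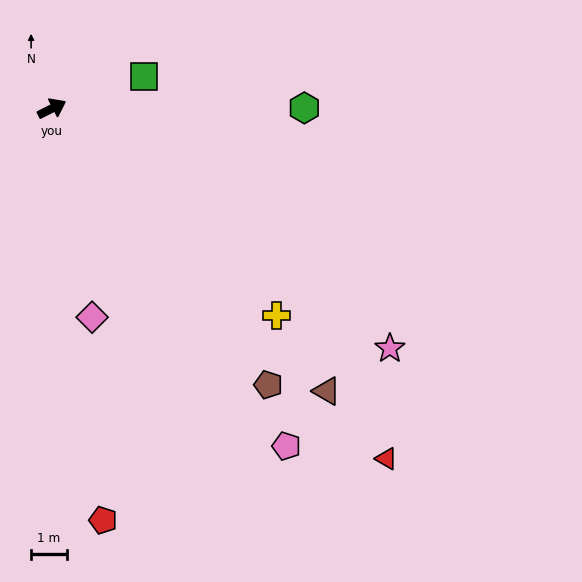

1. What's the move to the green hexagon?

turn right 27°, forward 7.0 m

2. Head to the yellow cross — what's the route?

turn right 70°, forward 8.5 m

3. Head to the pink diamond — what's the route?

turn right 106°, forward 5.9 m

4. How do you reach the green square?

turn right 7°, forward 2.7 m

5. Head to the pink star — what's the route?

turn right 62°, forward 11.6 m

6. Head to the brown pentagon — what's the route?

turn right 79°, forward 9.8 m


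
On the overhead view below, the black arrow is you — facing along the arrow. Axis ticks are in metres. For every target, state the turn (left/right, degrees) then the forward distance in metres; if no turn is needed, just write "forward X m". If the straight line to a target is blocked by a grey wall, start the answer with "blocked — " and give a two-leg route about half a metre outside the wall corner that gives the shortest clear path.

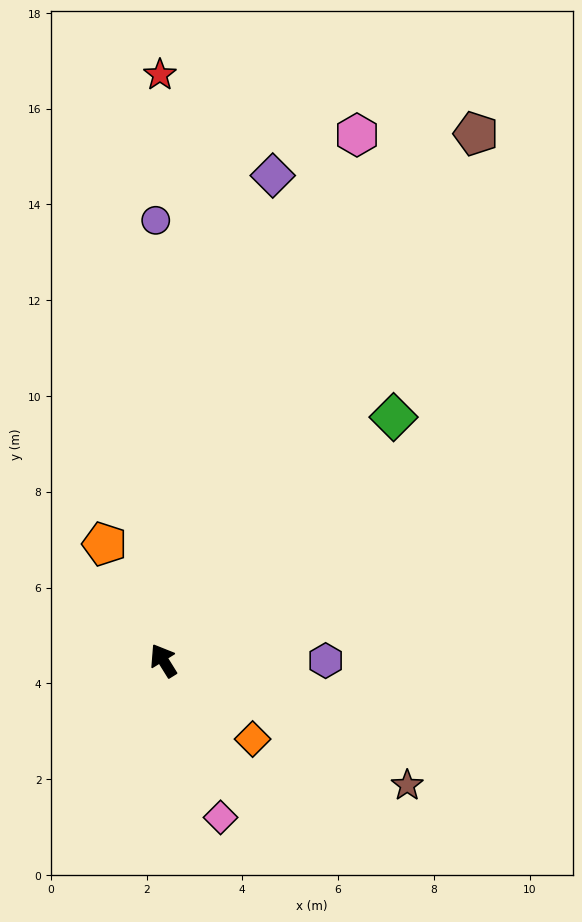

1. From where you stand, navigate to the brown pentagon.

turn right 63°, forward 12.8 m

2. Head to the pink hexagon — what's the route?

turn right 52°, forward 11.7 m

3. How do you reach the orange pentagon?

turn right 5°, forward 2.7 m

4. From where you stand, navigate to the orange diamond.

turn right 163°, forward 2.5 m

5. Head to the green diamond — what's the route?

turn right 75°, forward 7.0 m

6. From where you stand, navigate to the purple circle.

turn right 31°, forward 9.2 m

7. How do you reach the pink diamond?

turn left 168°, forward 3.5 m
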